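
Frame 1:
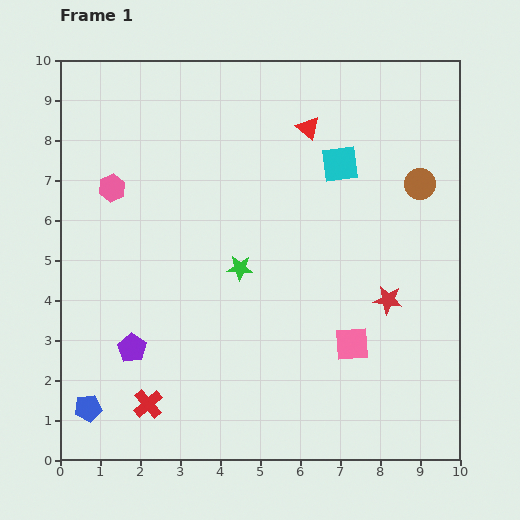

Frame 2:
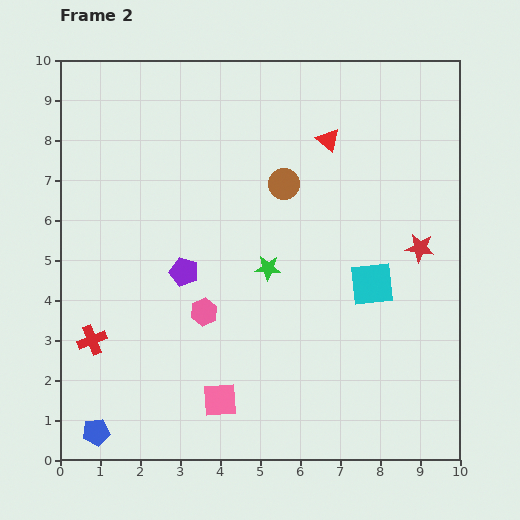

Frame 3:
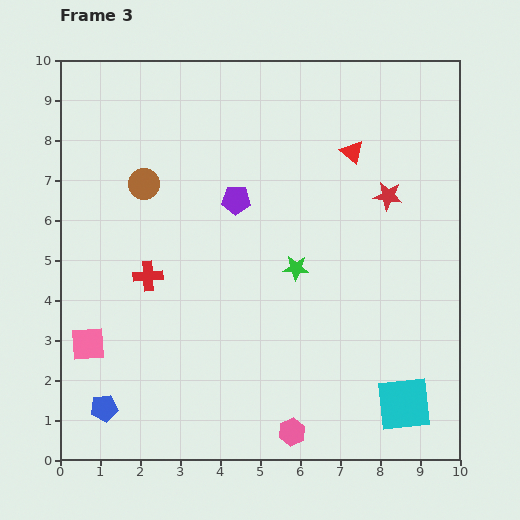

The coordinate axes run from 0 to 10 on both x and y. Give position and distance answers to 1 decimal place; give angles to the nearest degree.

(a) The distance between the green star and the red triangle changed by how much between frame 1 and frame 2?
-0.4

Distance in frame 1: 3.9. Distance in frame 2: 3.5.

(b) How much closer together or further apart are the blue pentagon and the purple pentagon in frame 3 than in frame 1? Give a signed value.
+4.3

Distance in frame 1: 1.9. Distance in frame 3: 6.2.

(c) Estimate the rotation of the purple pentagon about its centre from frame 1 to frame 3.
31° counter-clockwise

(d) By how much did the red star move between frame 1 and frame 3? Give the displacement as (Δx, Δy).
(0.0, 2.6)

The red star was at (8.2, 4.0) in frame 1 and (8.2, 6.6) in frame 3.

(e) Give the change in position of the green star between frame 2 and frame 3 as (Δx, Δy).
(0.7, 0.0)

The green star was at (5.2, 4.8) in frame 2 and (5.9, 4.8) in frame 3.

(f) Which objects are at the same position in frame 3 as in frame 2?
none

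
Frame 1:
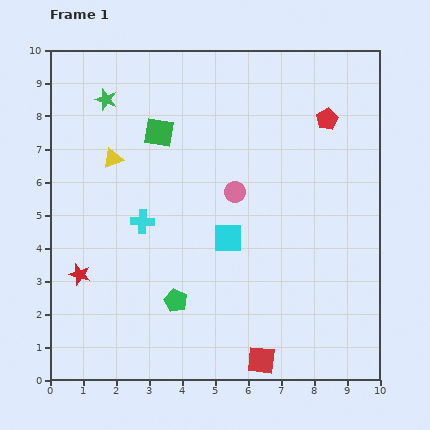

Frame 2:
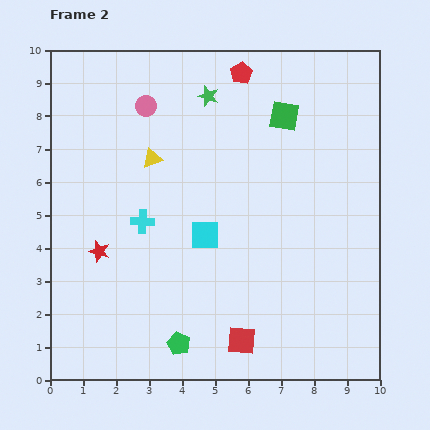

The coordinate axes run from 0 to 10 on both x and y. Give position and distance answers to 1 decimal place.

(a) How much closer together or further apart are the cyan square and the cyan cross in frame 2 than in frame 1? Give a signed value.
-0.7

Distance in frame 1: 2.6. Distance in frame 2: 1.9.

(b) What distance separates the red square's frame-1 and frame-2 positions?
0.8

The red square moved from (6.4, 0.6) to (5.8, 1.2), a distance of √(0.6² + 0.6²) ≈ 0.8.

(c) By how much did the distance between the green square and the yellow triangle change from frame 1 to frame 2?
+2.6

Distance in frame 1: 1.6. Distance in frame 2: 4.2.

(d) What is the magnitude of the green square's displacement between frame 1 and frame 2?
3.8

The green square moved from (3.3, 7.5) to (7.1, 8.0), a distance of √(3.8² + 0.5²) ≈ 3.8.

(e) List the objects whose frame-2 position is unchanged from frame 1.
the cyan cross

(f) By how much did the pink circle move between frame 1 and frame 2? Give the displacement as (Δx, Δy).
(-2.7, 2.6)

The pink circle was at (5.6, 5.7) in frame 1 and (2.9, 8.3) in frame 2.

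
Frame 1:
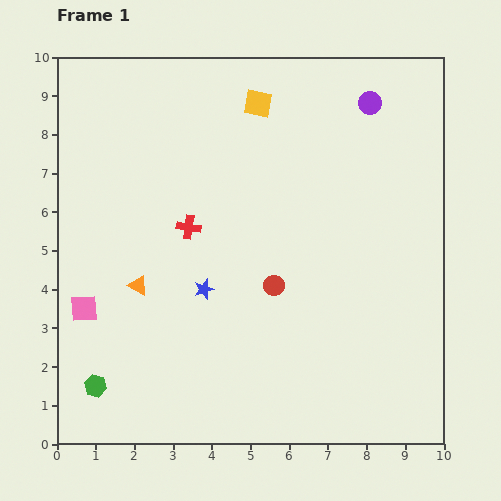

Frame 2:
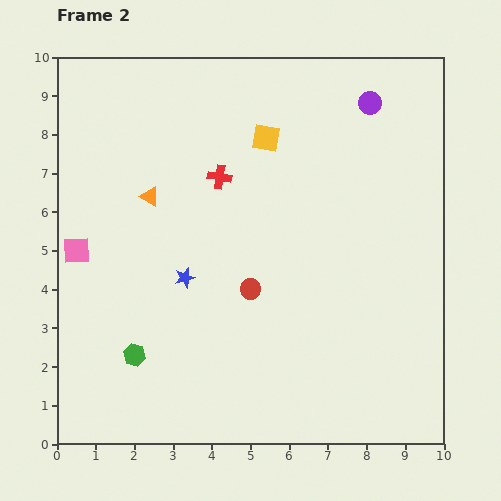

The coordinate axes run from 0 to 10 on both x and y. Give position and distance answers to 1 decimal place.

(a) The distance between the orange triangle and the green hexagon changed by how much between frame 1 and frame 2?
+1.3

Distance in frame 1: 2.8. Distance in frame 2: 4.1.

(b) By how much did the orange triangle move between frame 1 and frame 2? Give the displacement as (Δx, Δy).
(0.3, 2.3)

The orange triangle was at (2.1, 4.1) in frame 1 and (2.4, 6.4) in frame 2.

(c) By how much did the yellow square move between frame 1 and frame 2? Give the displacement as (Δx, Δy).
(0.2, -0.9)

The yellow square was at (5.2, 8.8) in frame 1 and (5.4, 7.9) in frame 2.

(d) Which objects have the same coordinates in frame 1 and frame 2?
the purple circle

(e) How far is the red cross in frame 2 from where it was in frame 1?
1.5

The red cross moved from (3.4, 5.6) to (4.2, 6.9), a distance of √(0.8² + 1.3²) ≈ 1.5.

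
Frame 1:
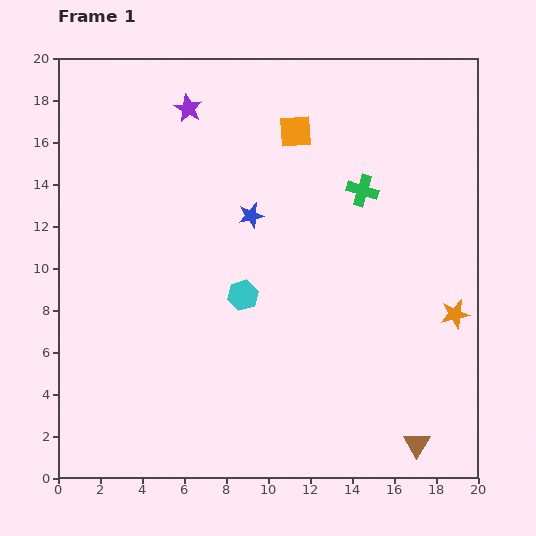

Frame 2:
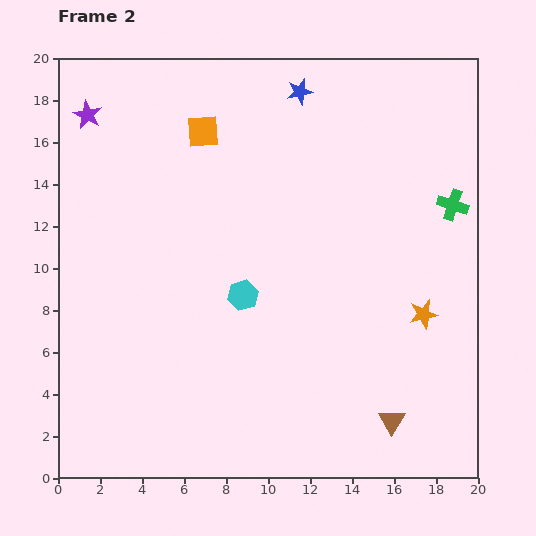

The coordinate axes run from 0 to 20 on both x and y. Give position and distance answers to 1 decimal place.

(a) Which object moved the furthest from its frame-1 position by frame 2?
the blue star

(moved 6.3; next 4.8)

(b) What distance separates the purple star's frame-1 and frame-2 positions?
4.8

The purple star moved from (6.2, 17.6) to (1.4, 17.3), a distance of √(4.8² + 0.3²) ≈ 4.8.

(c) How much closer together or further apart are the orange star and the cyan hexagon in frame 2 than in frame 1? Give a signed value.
-1.5

Distance in frame 1: 10.1. Distance in frame 2: 8.6.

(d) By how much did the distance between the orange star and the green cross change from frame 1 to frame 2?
-2.0

Distance in frame 1: 7.4. Distance in frame 2: 5.4.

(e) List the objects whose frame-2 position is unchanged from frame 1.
the cyan hexagon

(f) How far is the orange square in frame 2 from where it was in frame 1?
4.4

The orange square moved from (11.3, 16.5) to (6.9, 16.5), a distance of √(4.4² + 0.0²) ≈ 4.4.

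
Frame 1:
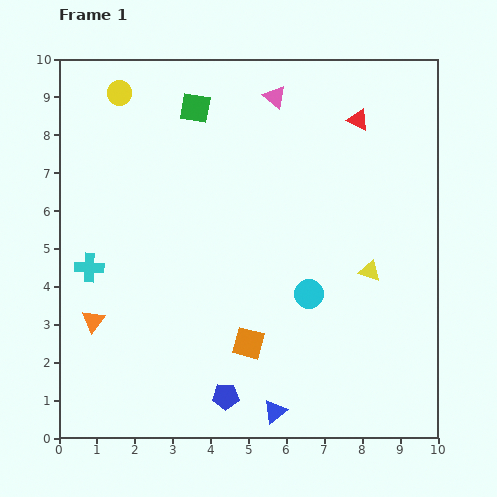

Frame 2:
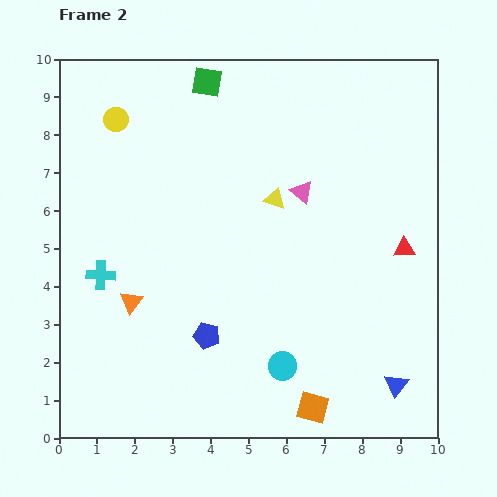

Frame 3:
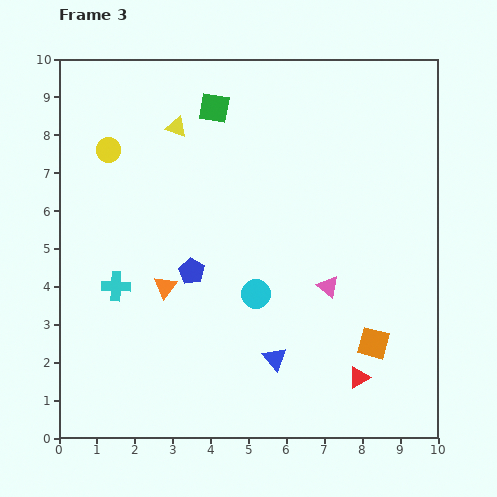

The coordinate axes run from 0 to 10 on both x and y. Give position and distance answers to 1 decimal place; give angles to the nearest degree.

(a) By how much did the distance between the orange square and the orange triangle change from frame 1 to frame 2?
+1.5

Distance in frame 1: 4.1. Distance in frame 2: 5.6.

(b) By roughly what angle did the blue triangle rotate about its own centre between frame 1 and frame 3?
32° counter-clockwise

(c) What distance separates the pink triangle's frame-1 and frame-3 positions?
5.2

The pink triangle moved from (5.7, 9.0) to (7.1, 4.0), a distance of √(1.4² + 5.0²) ≈ 5.2.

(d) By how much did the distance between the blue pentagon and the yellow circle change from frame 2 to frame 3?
-2.3

Distance in frame 2: 6.2. Distance in frame 3: 3.9.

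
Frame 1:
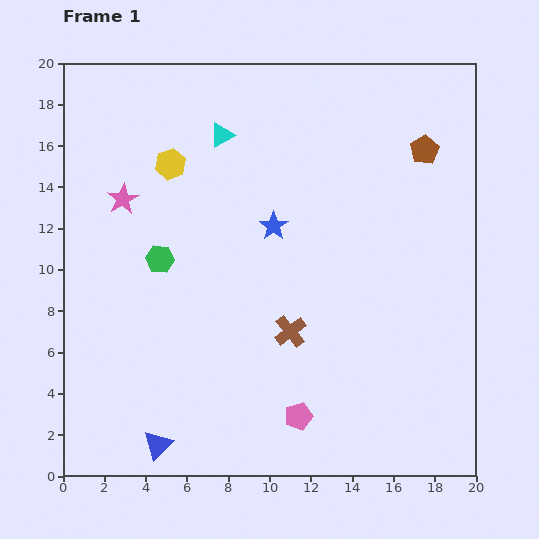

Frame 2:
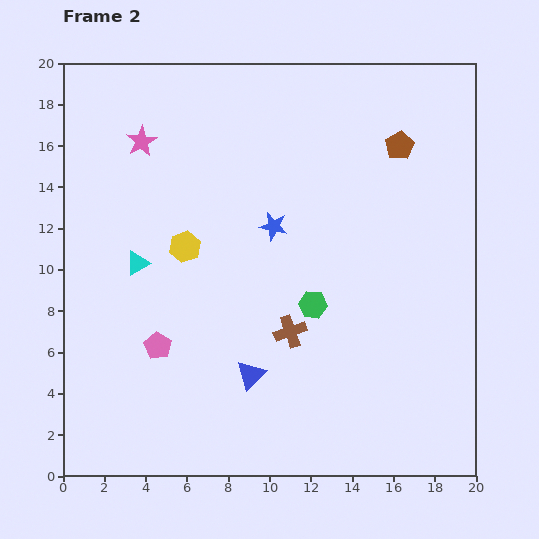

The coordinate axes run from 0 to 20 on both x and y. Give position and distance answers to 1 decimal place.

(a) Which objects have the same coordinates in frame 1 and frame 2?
the brown cross, the blue star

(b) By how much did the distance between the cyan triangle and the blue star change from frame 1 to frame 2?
+1.7

Distance in frame 1: 5.1. Distance in frame 2: 6.8.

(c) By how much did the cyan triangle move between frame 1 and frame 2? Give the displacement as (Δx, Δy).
(-4.1, -6.2)

The cyan triangle was at (7.7, 16.5) in frame 1 and (3.6, 10.3) in frame 2.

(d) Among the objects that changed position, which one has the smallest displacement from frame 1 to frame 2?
the brown pentagon

(moved 1.2)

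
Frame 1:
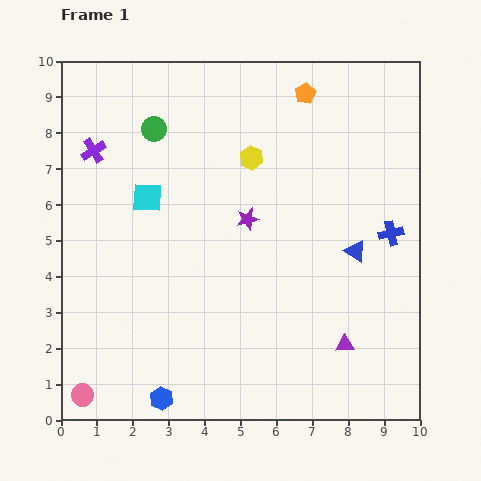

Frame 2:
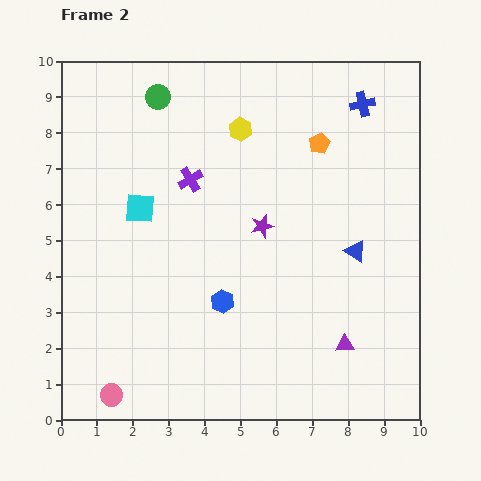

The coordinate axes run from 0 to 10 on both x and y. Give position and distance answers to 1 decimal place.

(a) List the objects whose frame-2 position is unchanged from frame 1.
the purple triangle, the blue triangle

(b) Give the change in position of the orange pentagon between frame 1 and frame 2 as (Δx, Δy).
(0.4, -1.4)

The orange pentagon was at (6.8, 9.1) in frame 1 and (7.2, 7.7) in frame 2.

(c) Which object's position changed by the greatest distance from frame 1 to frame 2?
the blue cross

(moved 3.7; next 3.2)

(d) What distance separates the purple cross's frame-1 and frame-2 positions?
2.8

The purple cross moved from (0.9, 7.5) to (3.6, 6.7), a distance of √(2.7² + 0.8²) ≈ 2.8.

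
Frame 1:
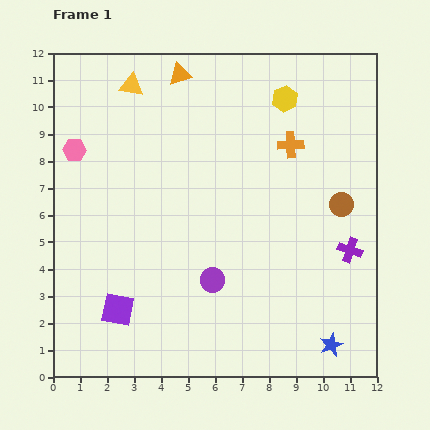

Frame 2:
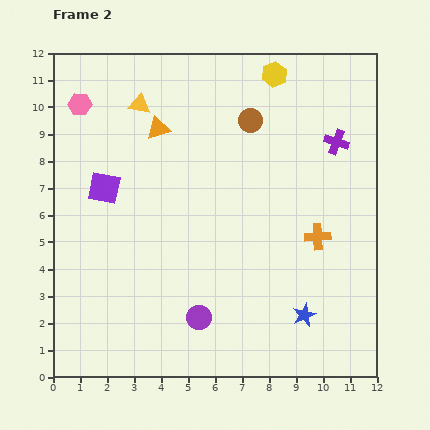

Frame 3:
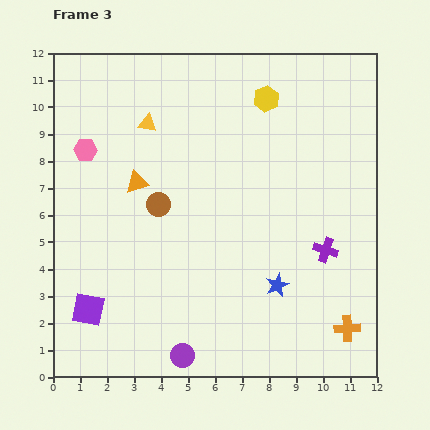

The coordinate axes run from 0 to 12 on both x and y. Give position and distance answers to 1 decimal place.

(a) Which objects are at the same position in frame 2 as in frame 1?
none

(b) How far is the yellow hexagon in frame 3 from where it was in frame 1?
0.7

The yellow hexagon moved from (8.6, 10.3) to (7.9, 10.3), a distance of √(0.7² + 0.0²) ≈ 0.7.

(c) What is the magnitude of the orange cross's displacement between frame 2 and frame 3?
3.6

The orange cross moved from (9.8, 5.2) to (10.9, 1.8), a distance of √(1.1² + 3.4²) ≈ 3.6.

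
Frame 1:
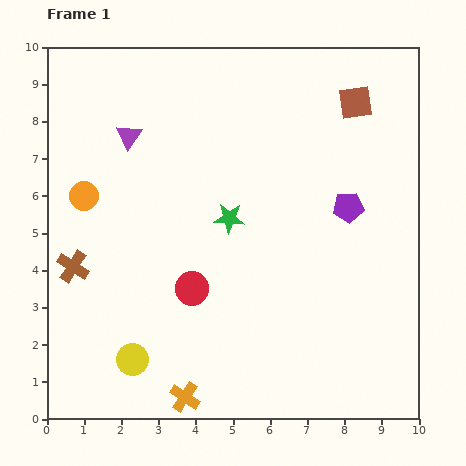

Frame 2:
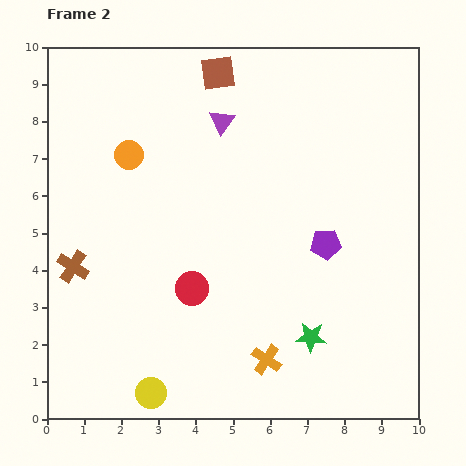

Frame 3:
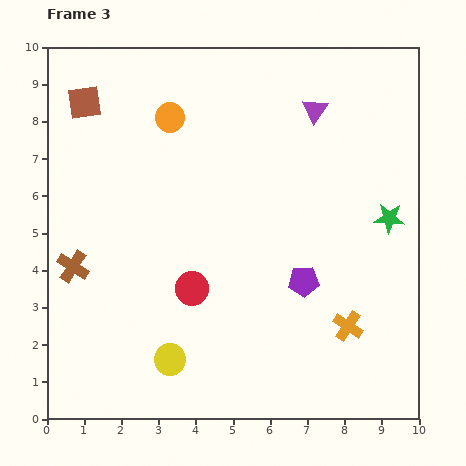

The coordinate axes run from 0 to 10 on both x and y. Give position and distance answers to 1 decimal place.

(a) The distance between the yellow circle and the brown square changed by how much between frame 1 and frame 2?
-0.3

Distance in frame 1: 9.1. Distance in frame 2: 8.8.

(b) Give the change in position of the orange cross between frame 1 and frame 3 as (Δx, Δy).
(4.4, 1.9)

The orange cross was at (3.7, 0.6) in frame 1 and (8.1, 2.5) in frame 3.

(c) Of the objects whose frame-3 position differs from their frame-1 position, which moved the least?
the yellow circle

(moved 1.0)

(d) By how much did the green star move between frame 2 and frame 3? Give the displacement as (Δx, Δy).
(2.1, 3.2)

The green star was at (7.1, 2.2) in frame 2 and (9.2, 5.4) in frame 3.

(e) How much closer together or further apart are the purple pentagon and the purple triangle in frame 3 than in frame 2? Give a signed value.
+0.3

Distance in frame 2: 4.3. Distance in frame 3: 4.6.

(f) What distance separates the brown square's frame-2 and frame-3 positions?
3.7

The brown square moved from (4.6, 9.3) to (1.0, 8.5), a distance of √(3.6² + 0.8²) ≈ 3.7.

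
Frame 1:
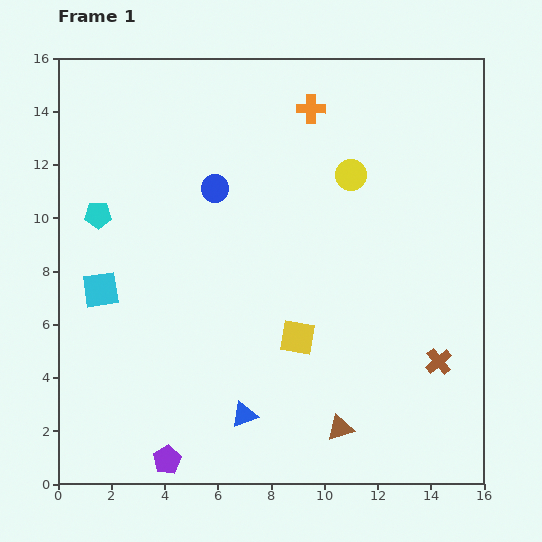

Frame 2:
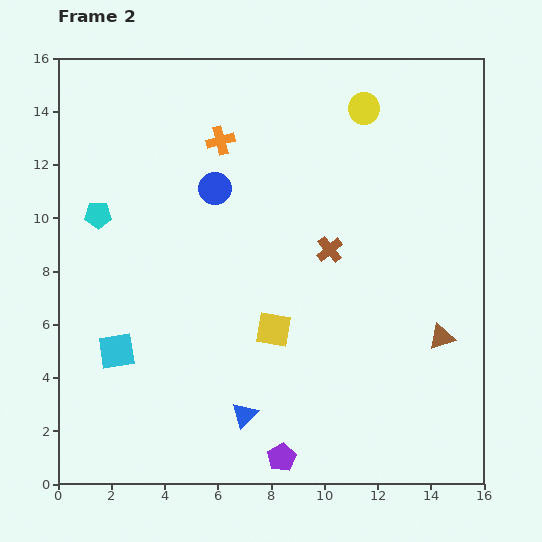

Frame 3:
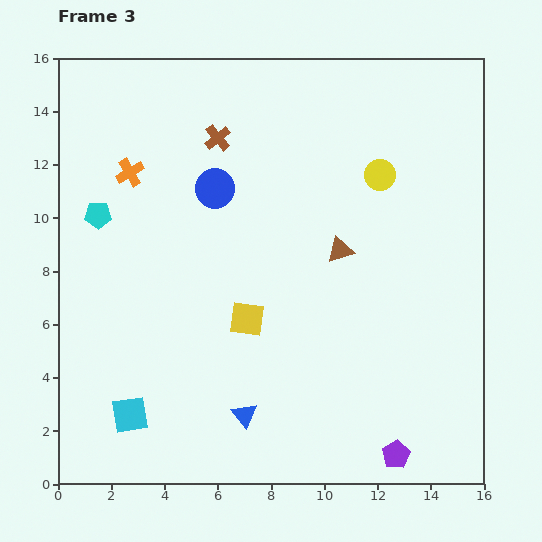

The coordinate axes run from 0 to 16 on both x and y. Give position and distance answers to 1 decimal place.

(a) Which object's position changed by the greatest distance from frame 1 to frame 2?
the brown cross

(moved 5.9; next 5.1)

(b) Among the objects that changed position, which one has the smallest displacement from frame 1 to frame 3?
the yellow circle

(moved 1.1)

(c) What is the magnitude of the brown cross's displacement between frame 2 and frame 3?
5.9

The brown cross moved from (10.2, 8.8) to (6.0, 13.0), a distance of √(4.2² + 4.2²) ≈ 5.9.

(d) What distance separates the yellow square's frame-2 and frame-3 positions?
1.1

The yellow square moved from (8.1, 5.8) to (7.1, 6.2), a distance of √(1.0² + 0.4²) ≈ 1.1.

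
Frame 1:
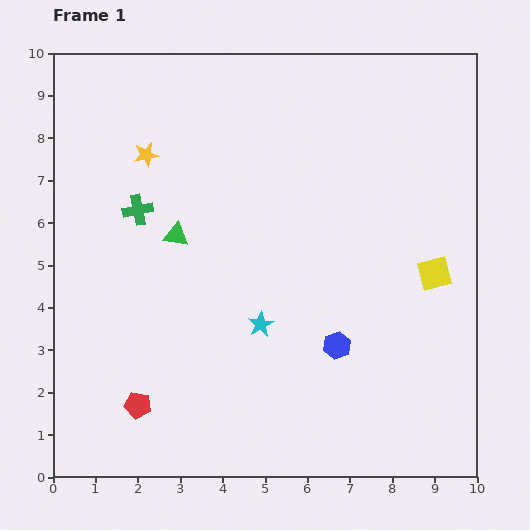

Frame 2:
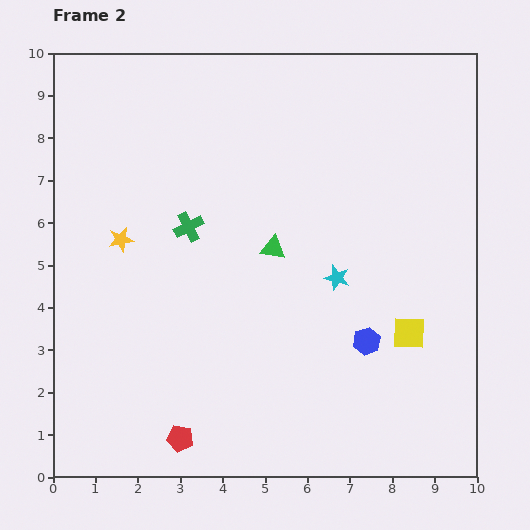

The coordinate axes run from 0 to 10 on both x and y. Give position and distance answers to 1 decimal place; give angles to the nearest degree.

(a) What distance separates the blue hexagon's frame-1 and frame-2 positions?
0.7

The blue hexagon moved from (6.7, 3.1) to (7.4, 3.2), a distance of √(0.7² + 0.1²) ≈ 0.7.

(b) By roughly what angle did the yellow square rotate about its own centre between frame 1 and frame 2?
16° clockwise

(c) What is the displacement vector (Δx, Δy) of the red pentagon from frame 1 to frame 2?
(1.0, -0.8)

The red pentagon was at (2.0, 1.7) in frame 1 and (3.0, 0.9) in frame 2.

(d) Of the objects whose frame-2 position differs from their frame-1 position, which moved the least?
the blue hexagon

(moved 0.7)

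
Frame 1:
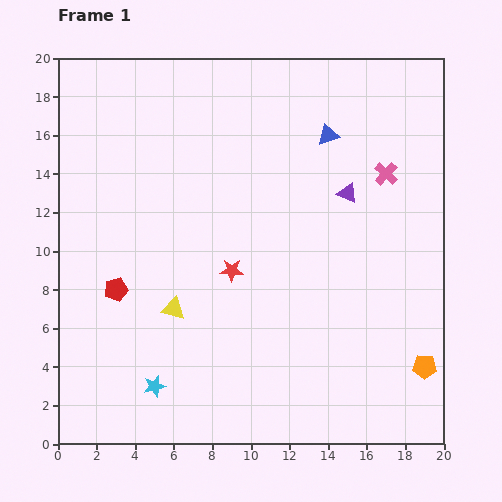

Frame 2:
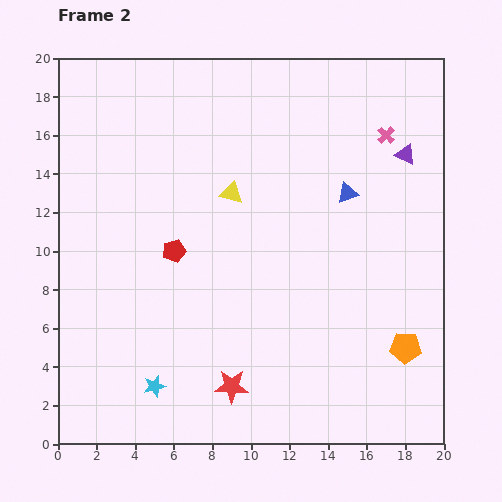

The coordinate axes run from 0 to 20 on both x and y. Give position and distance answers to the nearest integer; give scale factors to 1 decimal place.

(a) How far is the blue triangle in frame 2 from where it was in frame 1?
3

The blue triangle moved from (14, 16) to (15, 13), a distance of √(1² + 3²) ≈ 3.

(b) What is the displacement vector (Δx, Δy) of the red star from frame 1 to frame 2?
(0, -6)

The red star was at (9, 9) in frame 1 and (9, 3) in frame 2.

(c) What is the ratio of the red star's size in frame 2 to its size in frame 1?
1.5×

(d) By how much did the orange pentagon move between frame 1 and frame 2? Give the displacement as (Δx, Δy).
(-1, 1)

The orange pentagon was at (19, 4) in frame 1 and (18, 5) in frame 2.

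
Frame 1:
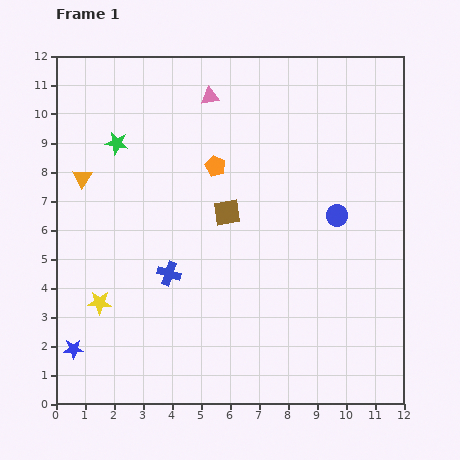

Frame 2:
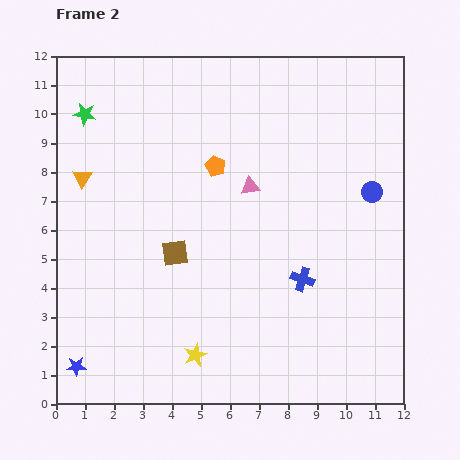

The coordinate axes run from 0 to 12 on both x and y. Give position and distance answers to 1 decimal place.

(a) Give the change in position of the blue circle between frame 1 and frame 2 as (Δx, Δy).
(1.2, 0.8)

The blue circle was at (9.7, 6.5) in frame 1 and (10.9, 7.3) in frame 2.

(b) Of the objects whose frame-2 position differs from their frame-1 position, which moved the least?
the blue star

(moved 0.6)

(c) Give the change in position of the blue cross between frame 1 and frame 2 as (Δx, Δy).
(4.6, -0.2)

The blue cross was at (3.9, 4.5) in frame 1 and (8.5, 4.3) in frame 2.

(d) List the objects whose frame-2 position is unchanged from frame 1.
the orange triangle, the orange pentagon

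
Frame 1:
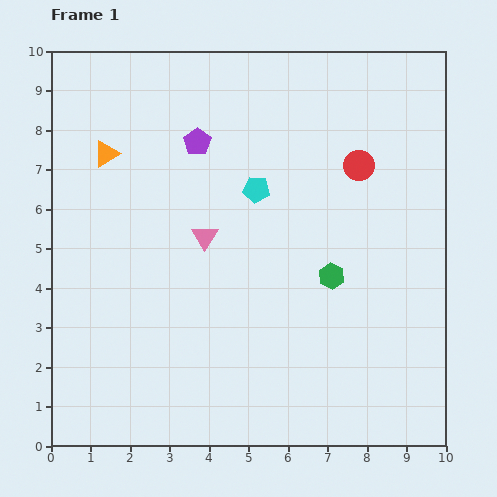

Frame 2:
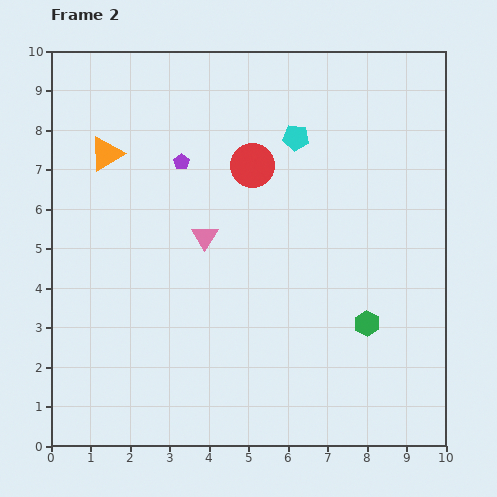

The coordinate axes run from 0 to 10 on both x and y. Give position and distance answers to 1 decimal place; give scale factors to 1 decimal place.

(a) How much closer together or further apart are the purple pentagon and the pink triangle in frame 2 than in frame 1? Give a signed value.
-0.4

Distance in frame 1: 2.4. Distance in frame 2: 2.0.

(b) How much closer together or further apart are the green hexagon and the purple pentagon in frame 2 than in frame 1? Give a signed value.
+1.4

Distance in frame 1: 4.8. Distance in frame 2: 6.2.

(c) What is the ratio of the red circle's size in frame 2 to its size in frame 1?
1.4×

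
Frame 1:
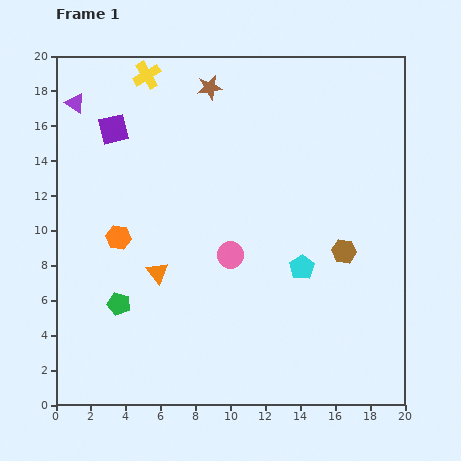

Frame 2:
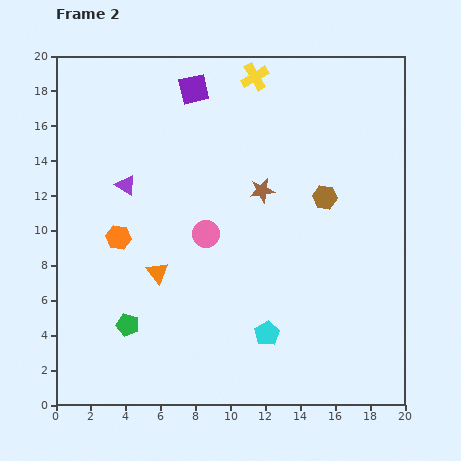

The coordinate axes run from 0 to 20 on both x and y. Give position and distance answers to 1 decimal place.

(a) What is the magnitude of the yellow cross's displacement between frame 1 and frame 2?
6.2

The yellow cross moved from (5.2, 18.9) to (11.4, 18.8), a distance of √(6.2² + 0.1²) ≈ 6.2.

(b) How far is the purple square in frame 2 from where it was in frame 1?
5.1

The purple square moved from (3.3, 15.8) to (7.9, 18.1), a distance of √(4.6² + 2.3²) ≈ 5.1.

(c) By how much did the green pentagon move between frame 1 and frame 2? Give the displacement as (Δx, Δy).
(0.5, -1.2)

The green pentagon was at (3.6, 5.8) in frame 1 and (4.1, 4.6) in frame 2.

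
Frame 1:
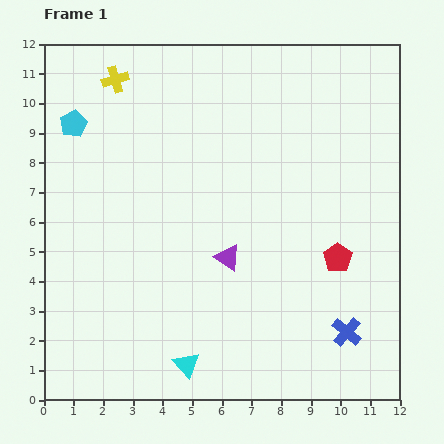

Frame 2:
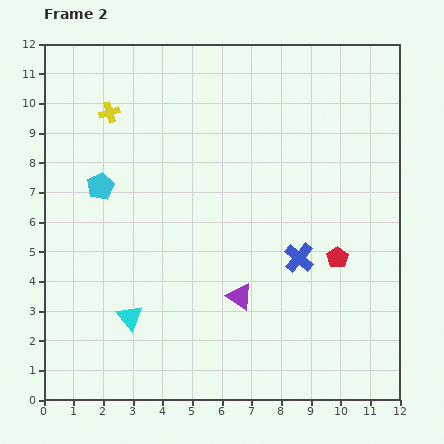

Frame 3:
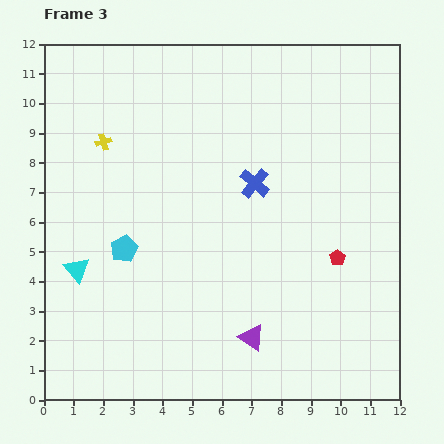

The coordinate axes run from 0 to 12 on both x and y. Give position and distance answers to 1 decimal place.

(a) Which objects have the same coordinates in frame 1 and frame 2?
the red pentagon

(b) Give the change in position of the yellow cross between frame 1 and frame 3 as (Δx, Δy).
(-0.4, -2.1)

The yellow cross was at (2.4, 10.8) in frame 1 and (2.0, 8.7) in frame 3.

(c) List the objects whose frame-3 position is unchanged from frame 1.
the red pentagon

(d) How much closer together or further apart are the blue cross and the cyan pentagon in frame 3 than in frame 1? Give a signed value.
-6.7

Distance in frame 1: 11.6. Distance in frame 3: 4.9.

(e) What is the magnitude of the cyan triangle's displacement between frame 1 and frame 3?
4.9

The cyan triangle moved from (4.8, 1.2) to (1.1, 4.4), a distance of √(3.7² + 3.2²) ≈ 4.9.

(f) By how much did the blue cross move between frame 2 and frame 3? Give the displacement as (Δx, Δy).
(-1.5, 2.5)

The blue cross was at (8.6, 4.8) in frame 2 and (7.1, 7.3) in frame 3.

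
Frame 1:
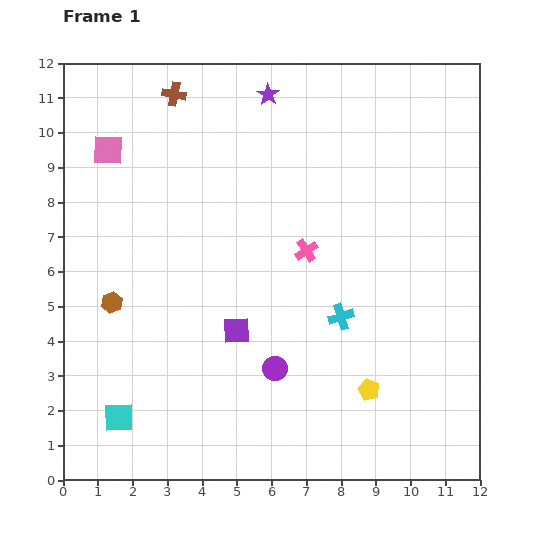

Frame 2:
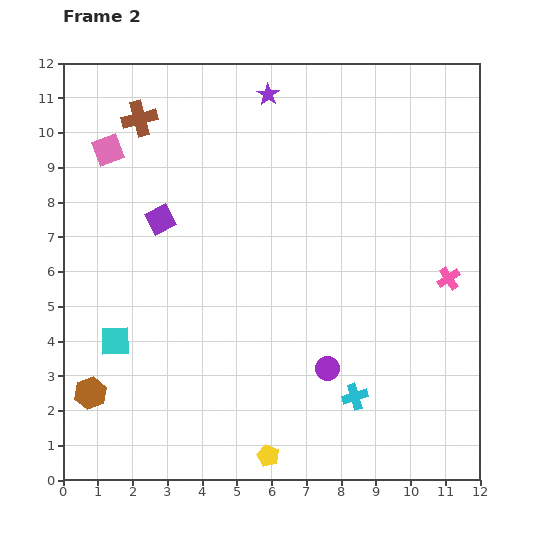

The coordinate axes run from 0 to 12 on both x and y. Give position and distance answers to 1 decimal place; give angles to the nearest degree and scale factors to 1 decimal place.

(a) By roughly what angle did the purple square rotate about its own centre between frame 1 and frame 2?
26° counter-clockwise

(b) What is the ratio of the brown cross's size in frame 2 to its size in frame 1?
1.5×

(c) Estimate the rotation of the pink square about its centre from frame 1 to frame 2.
22° counter-clockwise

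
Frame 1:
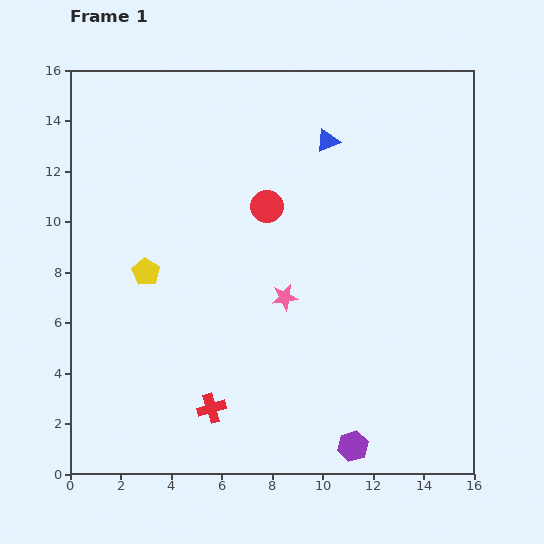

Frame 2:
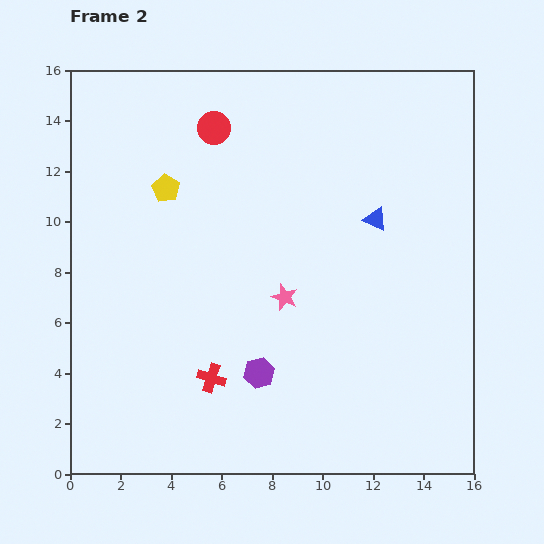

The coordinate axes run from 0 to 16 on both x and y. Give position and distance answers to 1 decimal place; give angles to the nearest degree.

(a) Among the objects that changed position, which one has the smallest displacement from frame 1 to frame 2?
the red cross

(moved 1.2)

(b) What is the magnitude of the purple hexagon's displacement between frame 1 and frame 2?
4.7

The purple hexagon moved from (11.2, 1.1) to (7.5, 4.0), a distance of √(3.7² + 2.9²) ≈ 4.7.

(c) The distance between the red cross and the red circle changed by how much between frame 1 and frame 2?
+1.6

Distance in frame 1: 8.3. Distance in frame 2: 9.9.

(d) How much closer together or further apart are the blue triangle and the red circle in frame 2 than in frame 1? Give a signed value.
+3.8

Distance in frame 1: 3.5. Distance in frame 2: 7.3.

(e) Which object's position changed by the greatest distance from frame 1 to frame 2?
the purple hexagon

(moved 4.7; next 3.7)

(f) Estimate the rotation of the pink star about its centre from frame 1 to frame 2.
30° clockwise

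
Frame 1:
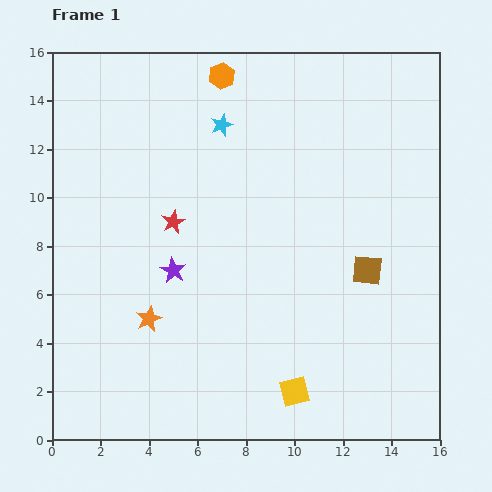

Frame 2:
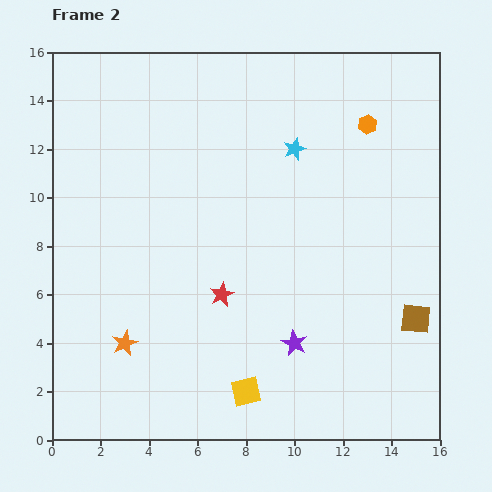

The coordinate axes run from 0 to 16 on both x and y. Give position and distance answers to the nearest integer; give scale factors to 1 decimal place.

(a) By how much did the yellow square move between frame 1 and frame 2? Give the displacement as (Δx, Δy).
(-2, 0)

The yellow square was at (10, 2) in frame 1 and (8, 2) in frame 2.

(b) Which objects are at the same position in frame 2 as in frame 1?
none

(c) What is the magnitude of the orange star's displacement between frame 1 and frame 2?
1

The orange star moved from (4, 5) to (3, 4), a distance of √(1² + 1²) ≈ 1.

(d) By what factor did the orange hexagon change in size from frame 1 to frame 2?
0.7×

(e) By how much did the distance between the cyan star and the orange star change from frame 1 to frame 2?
+2

Distance in frame 1: 9. Distance in frame 2: 11.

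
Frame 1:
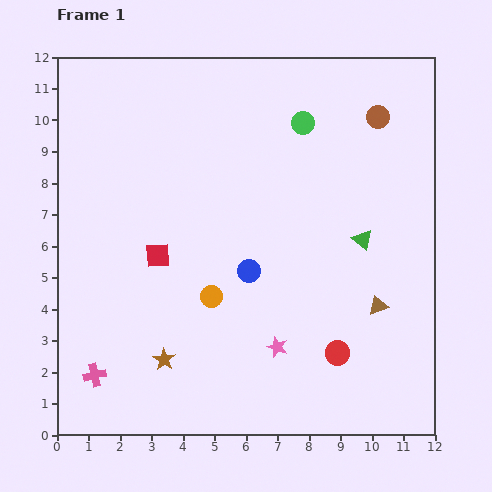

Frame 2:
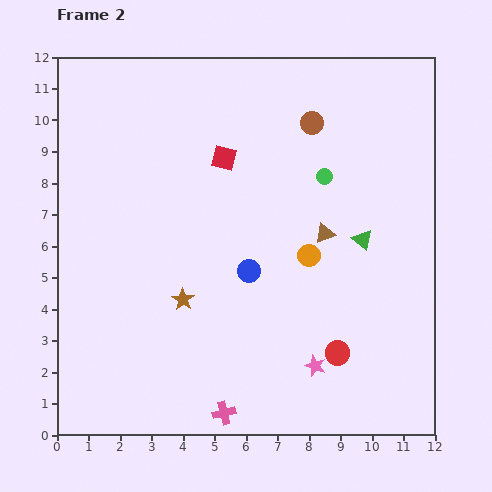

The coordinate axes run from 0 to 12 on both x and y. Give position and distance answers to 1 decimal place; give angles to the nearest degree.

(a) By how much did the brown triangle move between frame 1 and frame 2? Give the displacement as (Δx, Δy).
(-1.7, 2.3)

The brown triangle was at (10.2, 4.1) in frame 1 and (8.5, 6.4) in frame 2.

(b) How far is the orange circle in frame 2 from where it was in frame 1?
3.4

The orange circle moved from (4.9, 4.4) to (8.0, 5.7), a distance of √(3.1² + 1.3²) ≈ 3.4.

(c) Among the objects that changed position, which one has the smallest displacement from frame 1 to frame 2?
the pink star

(moved 1.3)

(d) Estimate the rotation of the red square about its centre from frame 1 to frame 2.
19° clockwise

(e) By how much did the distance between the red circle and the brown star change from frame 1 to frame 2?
-0.3

Distance in frame 1: 5.5. Distance in frame 2: 5.2.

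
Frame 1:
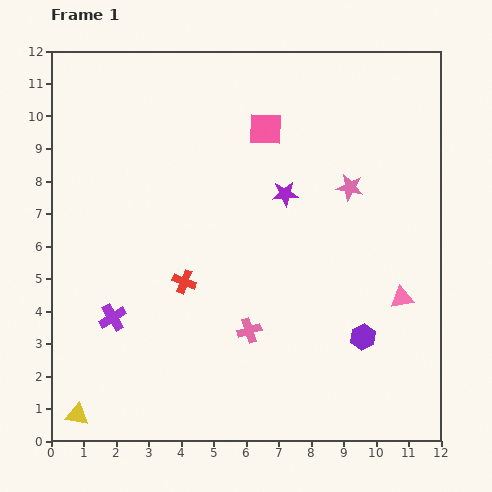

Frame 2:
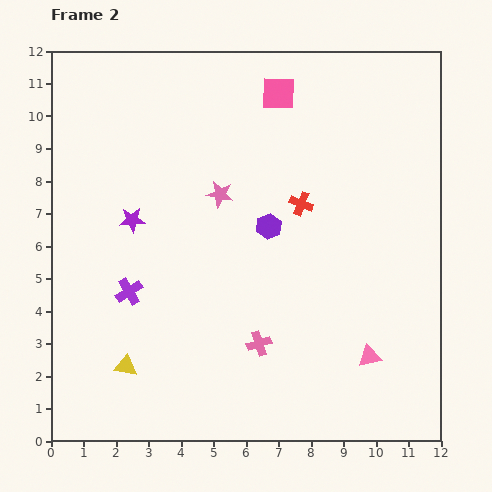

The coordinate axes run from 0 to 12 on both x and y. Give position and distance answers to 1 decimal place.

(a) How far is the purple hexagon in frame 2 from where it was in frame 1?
4.5

The purple hexagon moved from (9.6, 3.2) to (6.7, 6.6), a distance of √(2.9² + 3.4²) ≈ 4.5.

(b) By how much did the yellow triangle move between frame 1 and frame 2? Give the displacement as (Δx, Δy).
(1.5, 1.5)

The yellow triangle was at (0.8, 0.8) in frame 1 and (2.3, 2.3) in frame 2.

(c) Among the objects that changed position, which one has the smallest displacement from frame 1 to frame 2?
the pink cross

(moved 0.5)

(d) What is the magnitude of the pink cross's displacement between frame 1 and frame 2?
0.5

The pink cross moved from (6.1, 3.4) to (6.4, 3.0), a distance of √(0.3² + 0.4²) ≈ 0.5.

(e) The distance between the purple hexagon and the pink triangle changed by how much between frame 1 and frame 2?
+3.4

Distance in frame 1: 1.7. Distance in frame 2: 5.1.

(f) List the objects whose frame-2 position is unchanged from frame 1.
none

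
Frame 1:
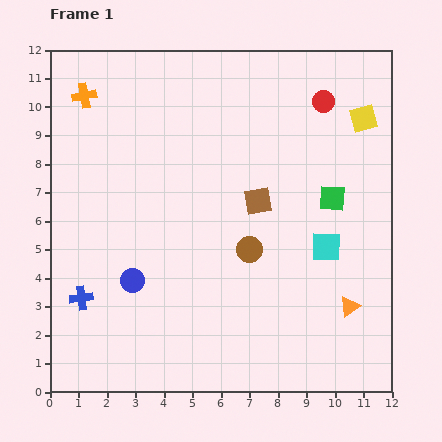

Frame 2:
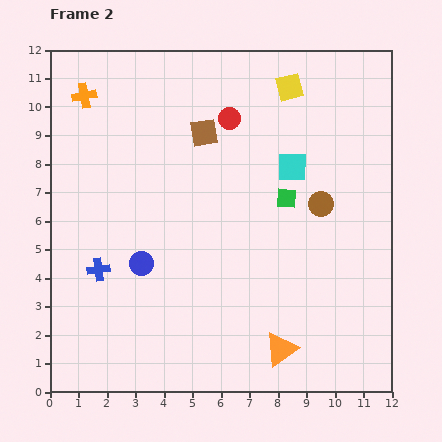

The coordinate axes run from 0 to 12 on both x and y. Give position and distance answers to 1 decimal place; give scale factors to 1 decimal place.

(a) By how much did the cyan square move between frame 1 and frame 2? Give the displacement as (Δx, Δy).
(-1.2, 2.8)

The cyan square was at (9.7, 5.1) in frame 1 and (8.5, 7.9) in frame 2.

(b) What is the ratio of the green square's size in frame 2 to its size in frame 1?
0.8×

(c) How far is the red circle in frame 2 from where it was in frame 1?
3.4

The red circle moved from (9.6, 10.2) to (6.3, 9.6), a distance of √(3.3² + 0.6²) ≈ 3.4.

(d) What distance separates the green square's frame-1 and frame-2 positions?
1.6

The green square moved from (9.9, 6.8) to (8.3, 6.8), a distance of √(1.6² + 0.0²) ≈ 1.6.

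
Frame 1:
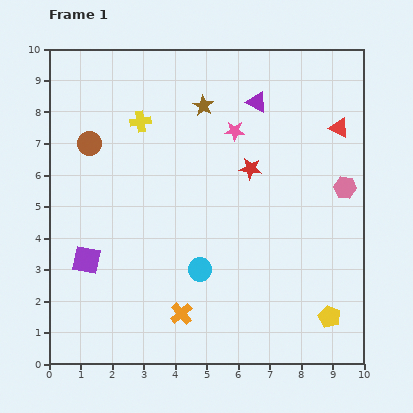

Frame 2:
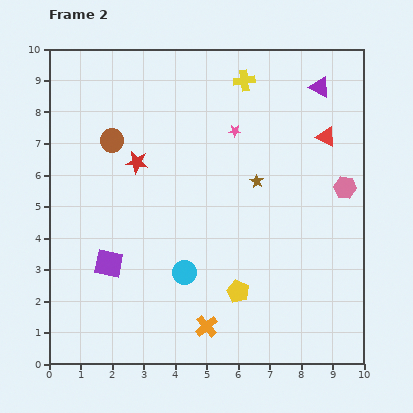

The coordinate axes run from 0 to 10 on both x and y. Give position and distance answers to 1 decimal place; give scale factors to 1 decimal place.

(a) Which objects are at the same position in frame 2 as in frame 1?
the pink star, the pink hexagon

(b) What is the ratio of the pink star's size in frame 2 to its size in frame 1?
0.6×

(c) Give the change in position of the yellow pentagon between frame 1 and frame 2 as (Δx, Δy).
(-2.9, 0.8)

The yellow pentagon was at (8.9, 1.5) in frame 1 and (6.0, 2.3) in frame 2.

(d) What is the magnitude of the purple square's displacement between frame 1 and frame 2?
0.7

The purple square moved from (1.2, 3.3) to (1.9, 3.2), a distance of √(0.7² + 0.1²) ≈ 0.7.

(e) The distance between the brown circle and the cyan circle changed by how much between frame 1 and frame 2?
-0.5

Distance in frame 1: 5.3. Distance in frame 2: 4.8.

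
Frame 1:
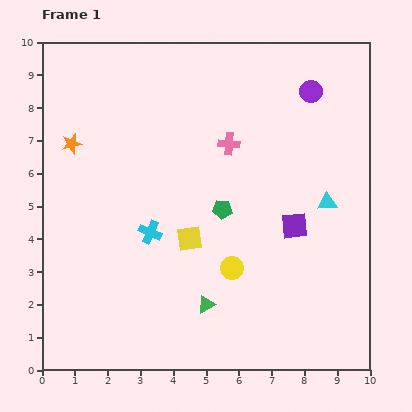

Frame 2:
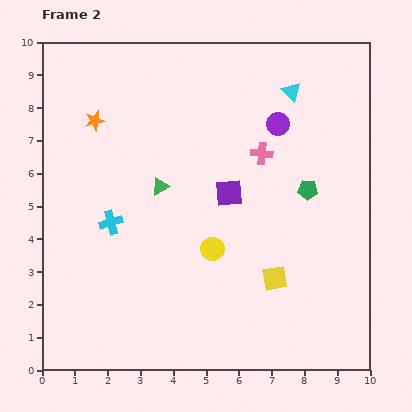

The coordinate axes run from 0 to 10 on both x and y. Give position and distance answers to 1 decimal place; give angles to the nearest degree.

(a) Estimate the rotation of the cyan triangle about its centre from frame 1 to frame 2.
47° clockwise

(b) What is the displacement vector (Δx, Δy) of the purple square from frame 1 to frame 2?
(-2.0, 1.0)

The purple square was at (7.7, 4.4) in frame 1 and (5.7, 5.4) in frame 2.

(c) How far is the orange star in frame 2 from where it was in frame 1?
1.0

The orange star moved from (0.9, 6.9) to (1.6, 7.6), a distance of √(0.7² + 0.7²) ≈ 1.0.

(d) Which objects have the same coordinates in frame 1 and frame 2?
none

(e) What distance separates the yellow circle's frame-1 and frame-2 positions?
0.8

The yellow circle moved from (5.8, 3.1) to (5.2, 3.7), a distance of √(0.6² + 0.6²) ≈ 0.8.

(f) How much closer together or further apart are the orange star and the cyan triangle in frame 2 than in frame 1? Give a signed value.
-1.9

Distance in frame 1: 8.0. Distance in frame 2: 6.1.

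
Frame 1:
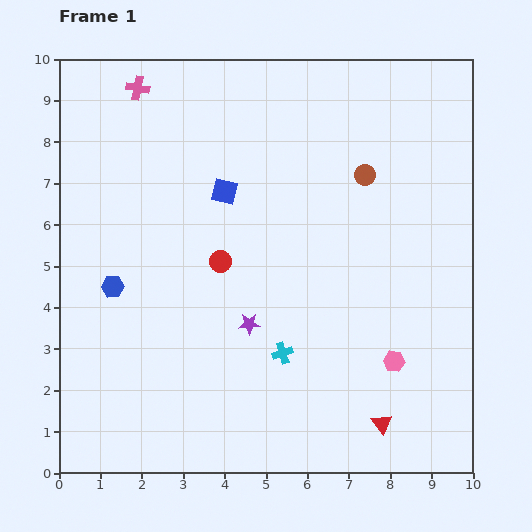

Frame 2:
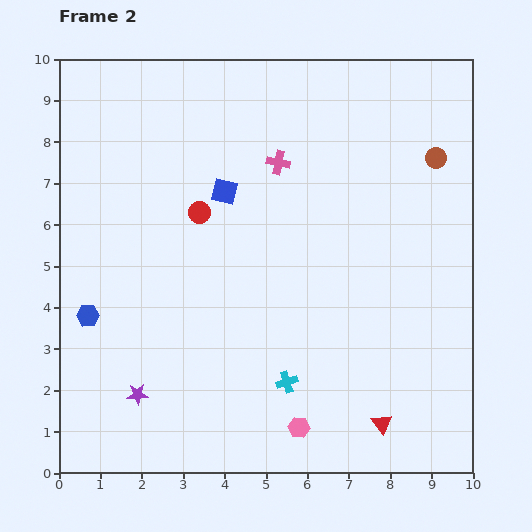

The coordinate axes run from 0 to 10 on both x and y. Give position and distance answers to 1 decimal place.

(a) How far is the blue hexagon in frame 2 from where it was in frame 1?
0.9

The blue hexagon moved from (1.3, 4.5) to (0.7, 3.8), a distance of √(0.6² + 0.7²) ≈ 0.9.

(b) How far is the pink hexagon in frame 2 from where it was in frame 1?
2.8

The pink hexagon moved from (8.1, 2.7) to (5.8, 1.1), a distance of √(2.3² + 1.6²) ≈ 2.8.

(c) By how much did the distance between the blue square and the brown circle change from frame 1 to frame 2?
+1.8

Distance in frame 1: 3.4. Distance in frame 2: 5.2.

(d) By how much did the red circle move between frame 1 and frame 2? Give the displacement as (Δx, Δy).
(-0.5, 1.2)

The red circle was at (3.9, 5.1) in frame 1 and (3.4, 6.3) in frame 2.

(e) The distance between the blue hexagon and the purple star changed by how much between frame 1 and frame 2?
-1.2

Distance in frame 1: 3.4. Distance in frame 2: 2.2.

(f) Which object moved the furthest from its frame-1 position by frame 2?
the pink cross

(moved 3.8; next 3.2)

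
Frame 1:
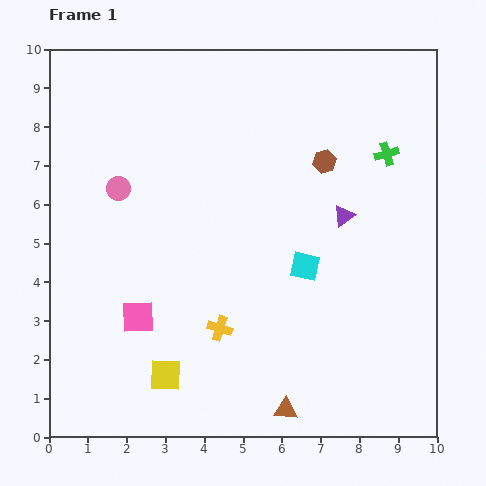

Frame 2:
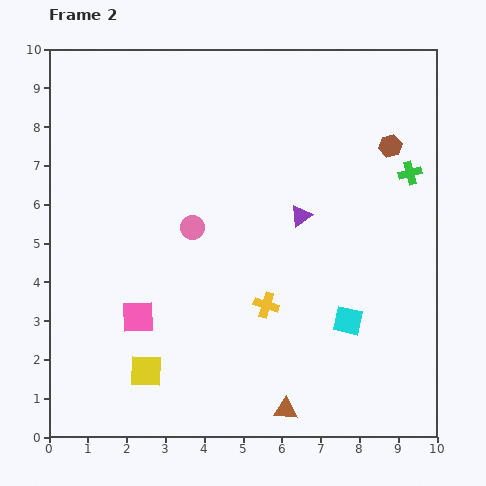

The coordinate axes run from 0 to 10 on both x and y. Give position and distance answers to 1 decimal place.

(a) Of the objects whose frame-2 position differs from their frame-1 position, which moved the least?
the yellow square

(moved 0.5)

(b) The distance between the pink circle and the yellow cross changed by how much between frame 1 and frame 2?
-1.6

Distance in frame 1: 4.4. Distance in frame 2: 2.8.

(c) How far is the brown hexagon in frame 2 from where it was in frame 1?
1.7

The brown hexagon moved from (7.1, 7.1) to (8.8, 7.5), a distance of √(1.7² + 0.4²) ≈ 1.7.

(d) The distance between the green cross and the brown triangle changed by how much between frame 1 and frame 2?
-0.2

Distance in frame 1: 7.1. Distance in frame 2: 6.9.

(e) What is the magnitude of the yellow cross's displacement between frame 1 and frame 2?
1.3

The yellow cross moved from (4.4, 2.8) to (5.6, 3.4), a distance of √(1.2² + 0.6²) ≈ 1.3.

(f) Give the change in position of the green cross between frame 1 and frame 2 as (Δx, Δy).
(0.6, -0.5)

The green cross was at (8.7, 7.3) in frame 1 and (9.3, 6.8) in frame 2.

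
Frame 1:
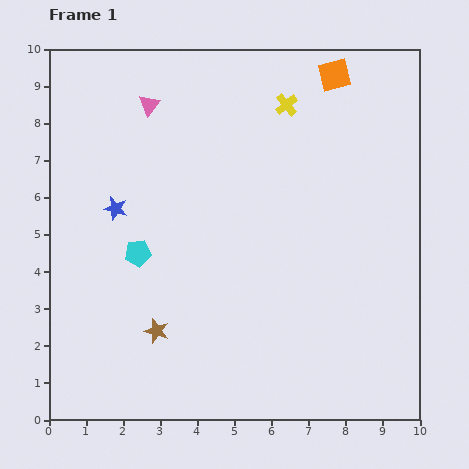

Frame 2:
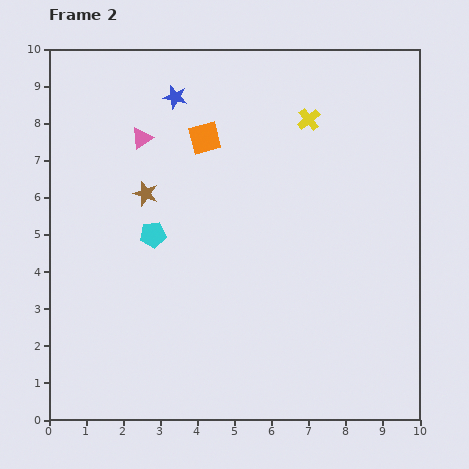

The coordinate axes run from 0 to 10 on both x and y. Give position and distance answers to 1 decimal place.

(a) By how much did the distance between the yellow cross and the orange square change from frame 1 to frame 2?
+1.3

Distance in frame 1: 1.5. Distance in frame 2: 2.8.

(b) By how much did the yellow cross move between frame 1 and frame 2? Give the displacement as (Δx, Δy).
(0.6, -0.4)

The yellow cross was at (6.4, 8.5) in frame 1 and (7.0, 8.1) in frame 2.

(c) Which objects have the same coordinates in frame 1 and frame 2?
none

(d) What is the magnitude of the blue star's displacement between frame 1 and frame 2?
3.4

The blue star moved from (1.8, 5.7) to (3.4, 8.7), a distance of √(1.6² + 3.0²) ≈ 3.4.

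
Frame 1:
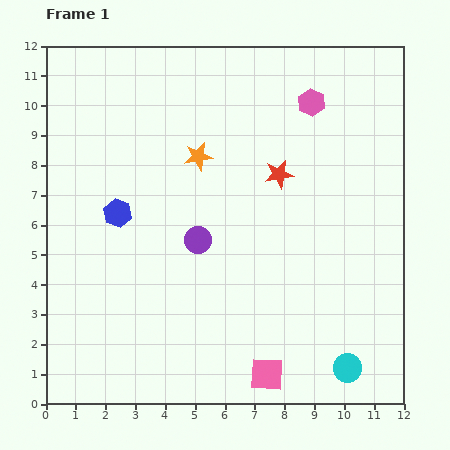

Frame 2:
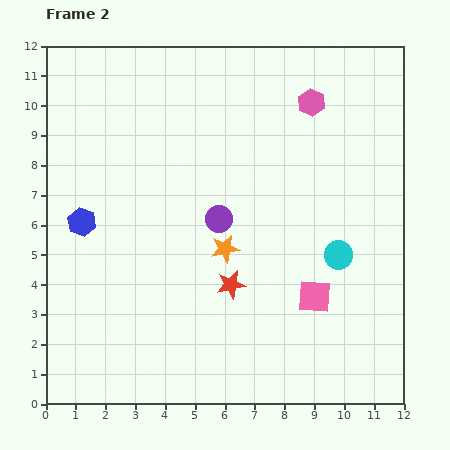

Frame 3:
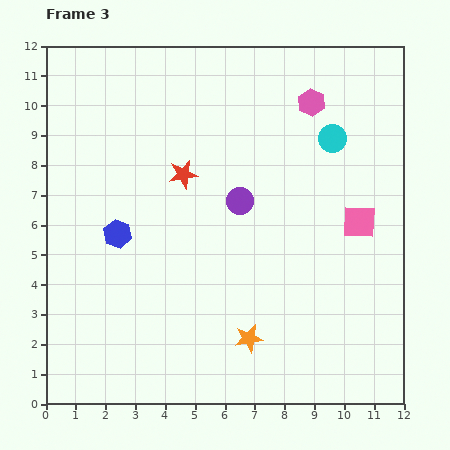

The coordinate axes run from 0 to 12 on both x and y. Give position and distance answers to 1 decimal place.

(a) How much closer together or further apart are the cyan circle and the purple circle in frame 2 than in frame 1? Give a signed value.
-2.4

Distance in frame 1: 6.6. Distance in frame 2: 4.2.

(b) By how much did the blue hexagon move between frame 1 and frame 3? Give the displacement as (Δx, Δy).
(0.0, -0.7)

The blue hexagon was at (2.4, 6.4) in frame 1 and (2.4, 5.7) in frame 3.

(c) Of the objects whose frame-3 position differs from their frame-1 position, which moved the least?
the blue hexagon

(moved 0.7)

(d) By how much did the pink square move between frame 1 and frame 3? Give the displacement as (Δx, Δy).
(3.1, 5.1)

The pink square was at (7.4, 1.0) in frame 1 and (10.5, 6.1) in frame 3.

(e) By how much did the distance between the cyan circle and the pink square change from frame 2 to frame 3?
+1.3

Distance in frame 2: 1.6. Distance in frame 3: 2.9.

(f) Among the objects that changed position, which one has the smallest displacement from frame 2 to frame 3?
the purple circle

(moved 0.9)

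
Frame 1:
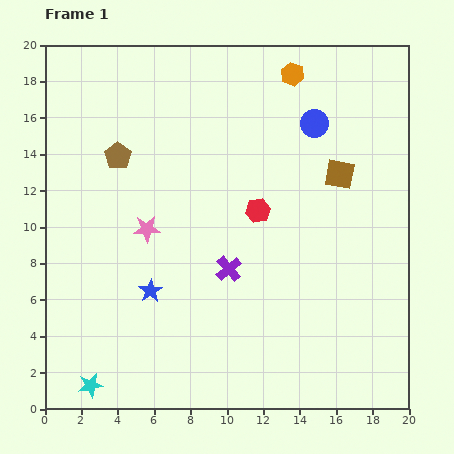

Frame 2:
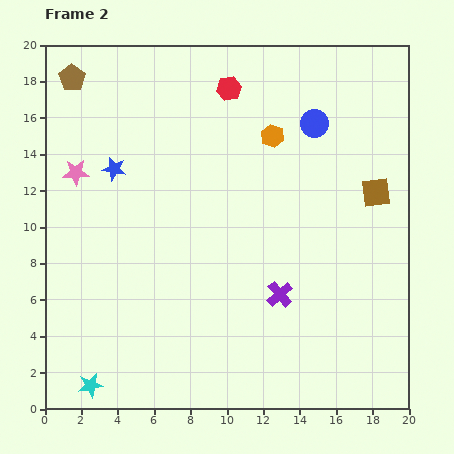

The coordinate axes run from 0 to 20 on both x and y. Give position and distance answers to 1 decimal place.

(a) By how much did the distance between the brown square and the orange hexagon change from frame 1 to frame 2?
+0.4

Distance in frame 1: 6.1. Distance in frame 2: 6.5.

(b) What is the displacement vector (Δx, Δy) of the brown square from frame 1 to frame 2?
(2.0, -1.0)

The brown square was at (16.2, 12.9) in frame 1 and (18.2, 11.9) in frame 2.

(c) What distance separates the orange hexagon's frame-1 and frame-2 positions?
3.6

The orange hexagon moved from (13.6, 18.4) to (12.5, 15.0), a distance of √(1.1² + 3.4²) ≈ 3.6.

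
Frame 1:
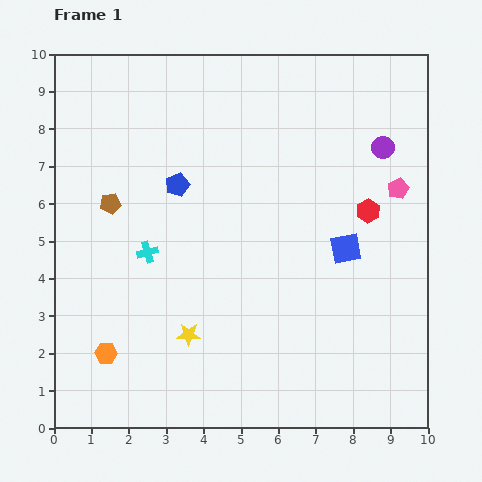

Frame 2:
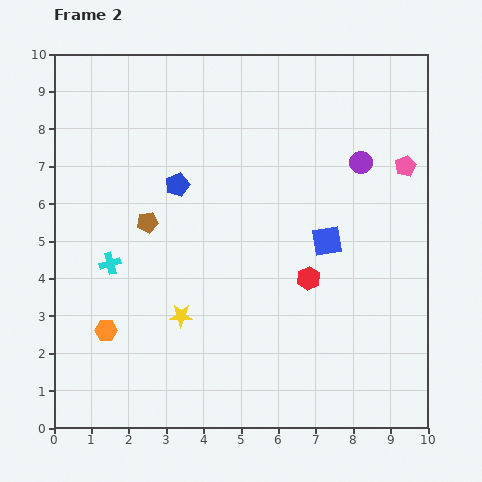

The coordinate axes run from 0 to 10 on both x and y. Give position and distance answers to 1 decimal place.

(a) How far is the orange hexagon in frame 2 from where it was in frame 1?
0.6

The orange hexagon moved from (1.4, 2.0) to (1.4, 2.6), a distance of √(0.0² + 0.6²) ≈ 0.6.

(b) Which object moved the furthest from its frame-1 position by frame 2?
the red hexagon

(moved 2.4; next 1.1)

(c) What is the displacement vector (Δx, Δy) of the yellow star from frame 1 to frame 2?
(-0.2, 0.5)

The yellow star was at (3.6, 2.5) in frame 1 and (3.4, 3.0) in frame 2.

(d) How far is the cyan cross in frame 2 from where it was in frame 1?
1.0

The cyan cross moved from (2.5, 4.7) to (1.5, 4.4), a distance of √(1.0² + 0.3²) ≈ 1.0.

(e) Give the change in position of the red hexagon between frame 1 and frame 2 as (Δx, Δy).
(-1.6, -1.8)

The red hexagon was at (8.4, 5.8) in frame 1 and (6.8, 4.0) in frame 2.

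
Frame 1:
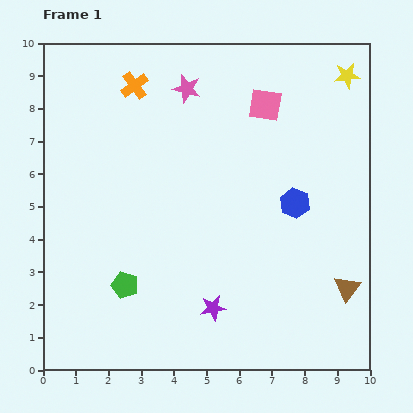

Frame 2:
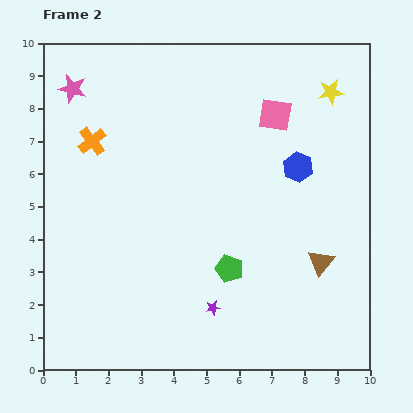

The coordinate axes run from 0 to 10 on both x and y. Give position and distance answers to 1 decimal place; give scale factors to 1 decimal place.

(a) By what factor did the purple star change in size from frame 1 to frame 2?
0.6×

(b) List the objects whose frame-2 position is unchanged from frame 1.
the purple star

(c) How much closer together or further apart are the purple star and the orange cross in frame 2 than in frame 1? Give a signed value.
-0.9

Distance in frame 1: 7.2. Distance in frame 2: 6.3.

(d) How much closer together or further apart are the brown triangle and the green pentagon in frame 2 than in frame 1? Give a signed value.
-4.0

Distance in frame 1: 6.8. Distance in frame 2: 2.8.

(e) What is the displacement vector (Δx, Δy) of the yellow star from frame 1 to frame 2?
(-0.5, -0.5)

The yellow star was at (9.3, 9.0) in frame 1 and (8.8, 8.5) in frame 2.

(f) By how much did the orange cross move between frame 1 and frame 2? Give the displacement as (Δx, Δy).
(-1.3, -1.7)

The orange cross was at (2.8, 8.7) in frame 1 and (1.5, 7.0) in frame 2.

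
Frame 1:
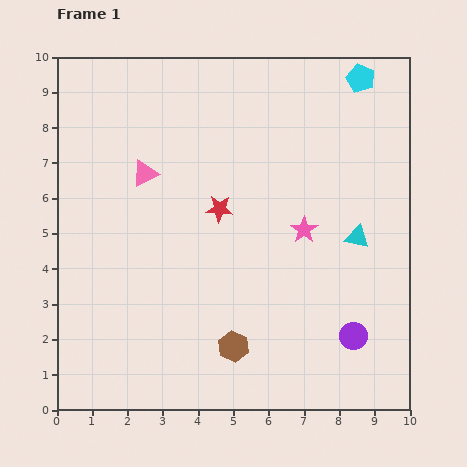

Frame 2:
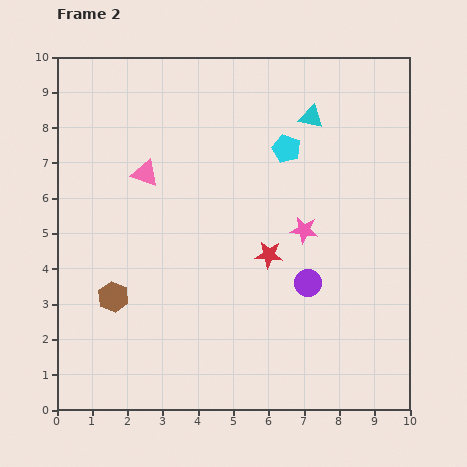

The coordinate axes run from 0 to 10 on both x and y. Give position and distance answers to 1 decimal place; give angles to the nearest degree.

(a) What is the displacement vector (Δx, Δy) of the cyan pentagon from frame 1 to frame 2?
(-2.1, -2.0)

The cyan pentagon was at (8.6, 9.4) in frame 1 and (6.5, 7.4) in frame 2.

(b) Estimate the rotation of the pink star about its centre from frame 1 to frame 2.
28° counter-clockwise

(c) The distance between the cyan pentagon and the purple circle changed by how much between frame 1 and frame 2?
-3.5

Distance in frame 1: 7.3. Distance in frame 2: 3.8.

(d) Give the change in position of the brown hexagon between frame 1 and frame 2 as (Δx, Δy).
(-3.4, 1.4)

The brown hexagon was at (5.0, 1.8) in frame 1 and (1.6, 3.2) in frame 2.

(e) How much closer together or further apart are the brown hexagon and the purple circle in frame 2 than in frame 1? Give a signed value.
+2.1

Distance in frame 1: 3.4. Distance in frame 2: 5.5.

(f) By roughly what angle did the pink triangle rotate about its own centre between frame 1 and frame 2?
46° clockwise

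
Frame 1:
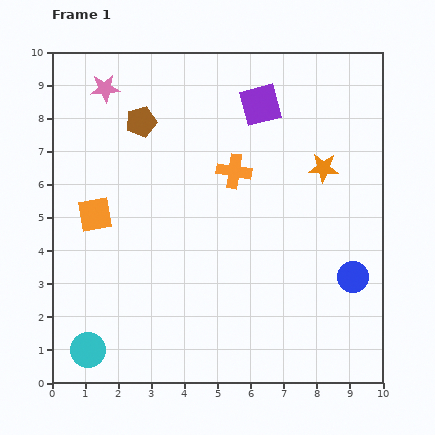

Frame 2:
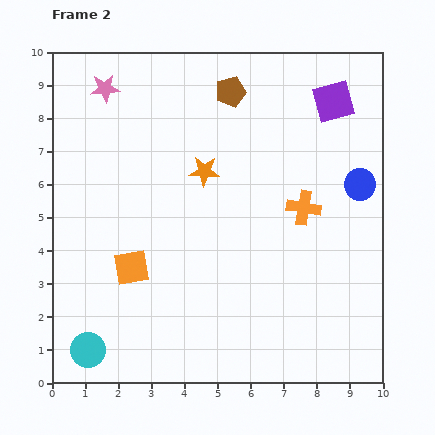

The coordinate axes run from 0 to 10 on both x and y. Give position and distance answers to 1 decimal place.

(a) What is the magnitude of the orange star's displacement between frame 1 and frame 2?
3.6

The orange star moved from (8.2, 6.5) to (4.6, 6.4), a distance of √(3.6² + 0.1²) ≈ 3.6.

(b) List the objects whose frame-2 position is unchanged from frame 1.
the pink star, the cyan circle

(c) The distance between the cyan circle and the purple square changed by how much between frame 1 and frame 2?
+1.5

Distance in frame 1: 9.0. Distance in frame 2: 10.5.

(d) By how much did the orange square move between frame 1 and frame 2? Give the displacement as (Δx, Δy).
(1.1, -1.6)

The orange square was at (1.3, 5.1) in frame 1 and (2.4, 3.5) in frame 2.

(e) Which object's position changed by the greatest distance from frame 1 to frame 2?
the orange star

(moved 3.6; next 2.8)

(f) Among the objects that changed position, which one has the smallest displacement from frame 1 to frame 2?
the orange square

(moved 1.9)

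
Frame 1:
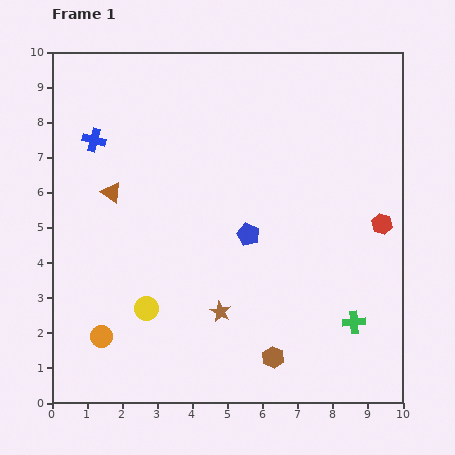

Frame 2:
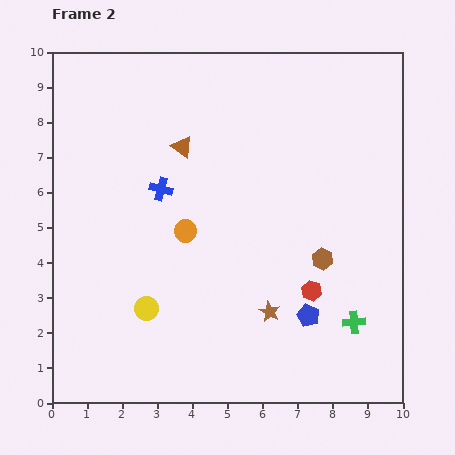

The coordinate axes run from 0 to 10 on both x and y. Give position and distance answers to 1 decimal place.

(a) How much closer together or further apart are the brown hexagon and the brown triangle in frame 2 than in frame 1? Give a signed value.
-1.5

Distance in frame 1: 6.6. Distance in frame 2: 5.1.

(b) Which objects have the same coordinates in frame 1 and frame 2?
the yellow circle, the green cross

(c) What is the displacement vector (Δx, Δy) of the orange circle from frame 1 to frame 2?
(2.4, 3.0)

The orange circle was at (1.4, 1.9) in frame 1 and (3.8, 4.9) in frame 2.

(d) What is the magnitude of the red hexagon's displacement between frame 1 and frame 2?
2.8

The red hexagon moved from (9.4, 5.1) to (7.4, 3.2), a distance of √(2.0² + 1.9²) ≈ 2.8.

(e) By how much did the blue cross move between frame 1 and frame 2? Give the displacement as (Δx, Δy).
(1.9, -1.4)

The blue cross was at (1.2, 7.5) in frame 1 and (3.1, 6.1) in frame 2.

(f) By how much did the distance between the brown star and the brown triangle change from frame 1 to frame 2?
+0.7

Distance in frame 1: 4.6. Distance in frame 2: 5.3.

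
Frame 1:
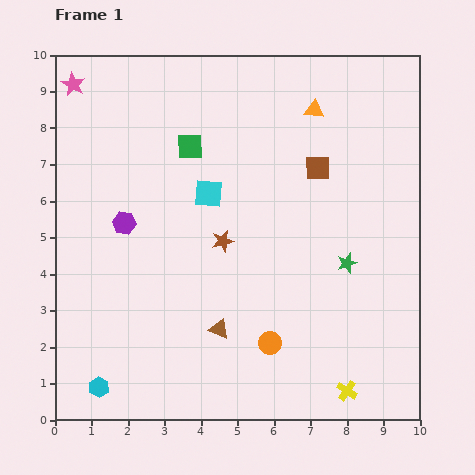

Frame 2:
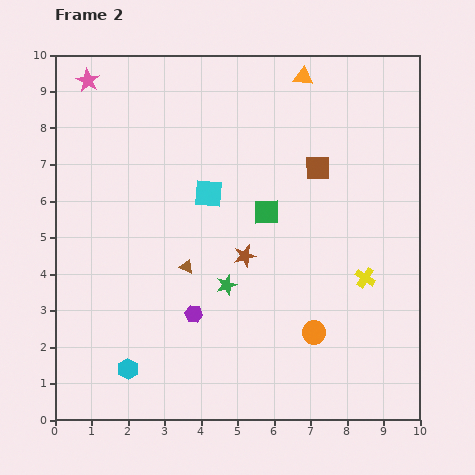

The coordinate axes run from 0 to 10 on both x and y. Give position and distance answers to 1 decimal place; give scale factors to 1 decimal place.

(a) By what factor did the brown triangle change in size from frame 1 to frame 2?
0.7×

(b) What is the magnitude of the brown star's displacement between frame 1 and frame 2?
0.7

The brown star moved from (4.6, 4.9) to (5.2, 4.5), a distance of √(0.6² + 0.4²) ≈ 0.7.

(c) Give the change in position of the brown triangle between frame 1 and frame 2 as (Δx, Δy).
(-0.9, 1.7)

The brown triangle was at (4.5, 2.5) in frame 1 and (3.6, 4.2) in frame 2.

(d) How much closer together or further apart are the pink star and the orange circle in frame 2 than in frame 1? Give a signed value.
+0.4

Distance in frame 1: 8.9. Distance in frame 2: 9.3.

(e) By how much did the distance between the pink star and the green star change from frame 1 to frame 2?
-2.2

Distance in frame 1: 9.0. Distance in frame 2: 6.8.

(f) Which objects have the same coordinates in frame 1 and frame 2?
the cyan square, the brown square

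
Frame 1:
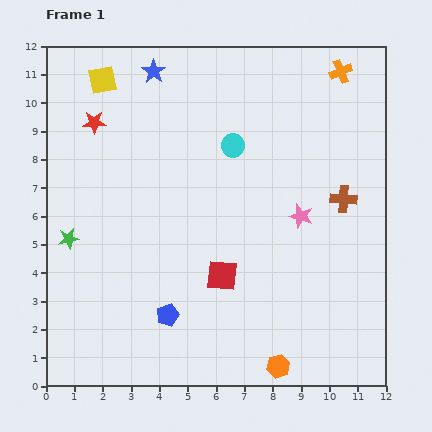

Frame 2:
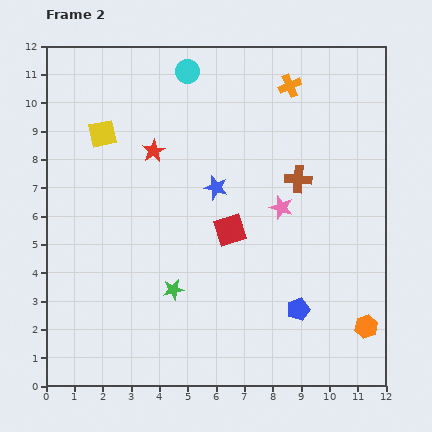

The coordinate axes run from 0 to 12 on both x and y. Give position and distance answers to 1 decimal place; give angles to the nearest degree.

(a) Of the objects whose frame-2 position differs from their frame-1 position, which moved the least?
the pink star

(moved 0.8)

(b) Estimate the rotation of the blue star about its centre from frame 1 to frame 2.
19° counter-clockwise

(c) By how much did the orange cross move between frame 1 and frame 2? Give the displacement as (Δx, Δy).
(-1.8, -0.5)

The orange cross was at (10.4, 11.1) in frame 1 and (8.6, 10.6) in frame 2.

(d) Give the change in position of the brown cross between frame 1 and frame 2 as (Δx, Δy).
(-1.6, 0.7)

The brown cross was at (10.5, 6.6) in frame 1 and (8.9, 7.3) in frame 2.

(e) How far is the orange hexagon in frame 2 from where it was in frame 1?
3.4

The orange hexagon moved from (8.2, 0.7) to (11.3, 2.1), a distance of √(3.1² + 1.4²) ≈ 3.4.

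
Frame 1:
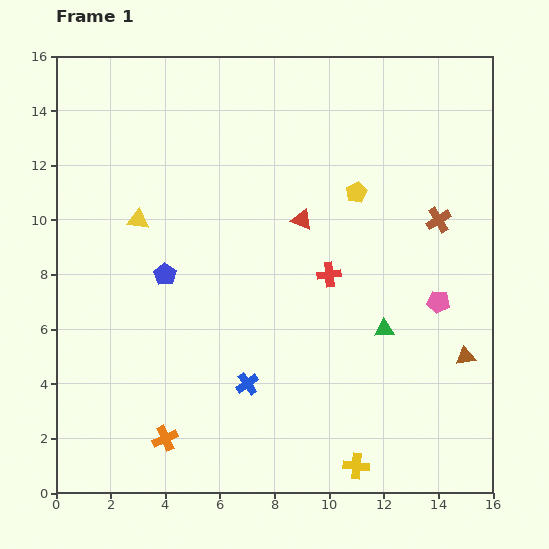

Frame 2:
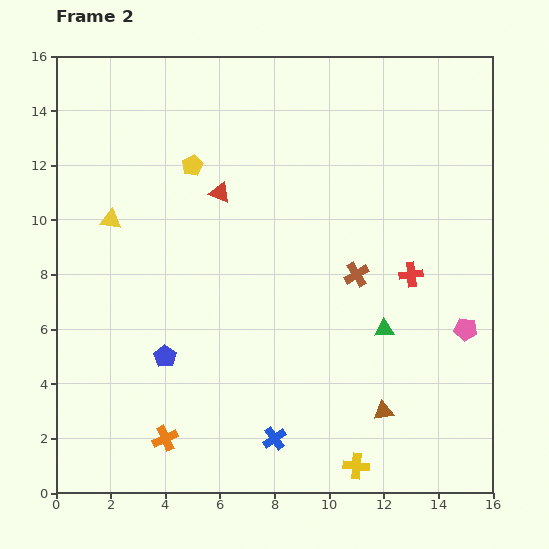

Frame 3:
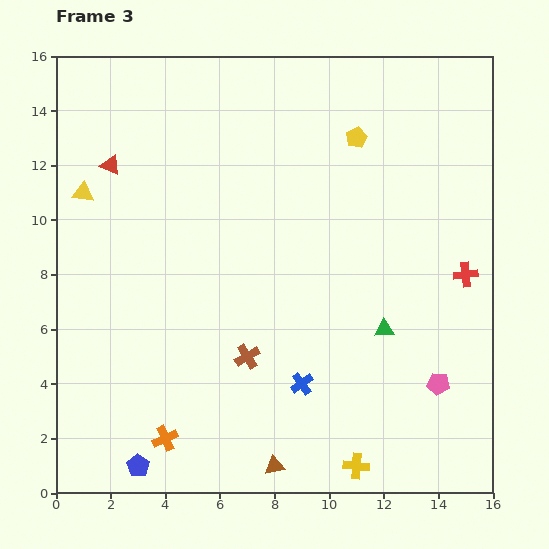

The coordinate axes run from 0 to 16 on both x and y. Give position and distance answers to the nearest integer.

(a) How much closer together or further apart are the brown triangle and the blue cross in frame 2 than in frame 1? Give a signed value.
-4

Distance in frame 1: 8. Distance in frame 2: 4.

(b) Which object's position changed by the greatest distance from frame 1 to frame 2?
the yellow pentagon

(moved 6; next 4)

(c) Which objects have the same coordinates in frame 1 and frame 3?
the yellow cross, the orange cross, the green triangle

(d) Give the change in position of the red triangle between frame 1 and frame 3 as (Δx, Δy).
(-7, 2)

The red triangle was at (9, 10) in frame 1 and (2, 12) in frame 3.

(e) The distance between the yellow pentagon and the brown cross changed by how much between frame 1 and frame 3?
+6

Distance in frame 1: 3. Distance in frame 3: 9.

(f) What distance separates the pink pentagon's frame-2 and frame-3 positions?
2

The pink pentagon moved from (15, 6) to (14, 4), a distance of √(1² + 2²) ≈ 2.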